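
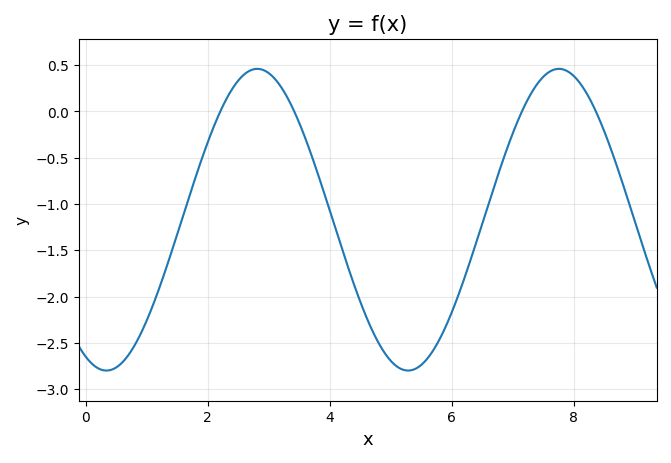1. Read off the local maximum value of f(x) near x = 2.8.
0.45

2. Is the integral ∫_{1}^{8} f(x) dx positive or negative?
negative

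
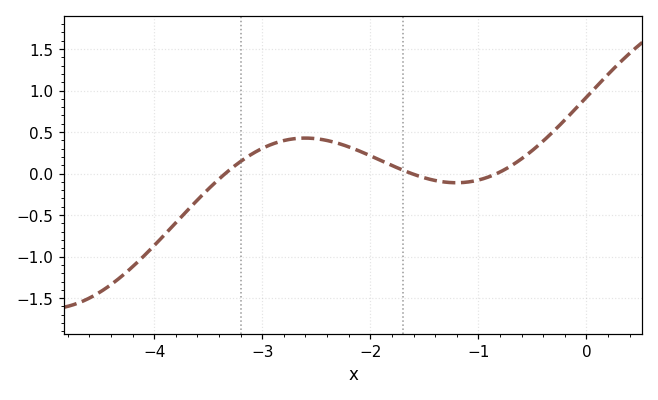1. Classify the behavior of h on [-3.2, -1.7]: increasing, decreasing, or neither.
neither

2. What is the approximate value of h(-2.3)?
0.365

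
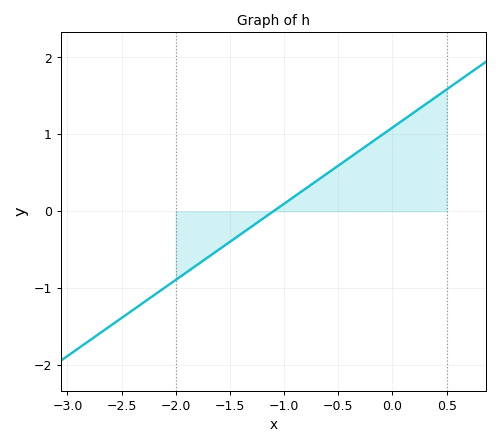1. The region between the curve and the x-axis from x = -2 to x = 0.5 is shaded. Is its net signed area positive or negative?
positive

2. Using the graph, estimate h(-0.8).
0.3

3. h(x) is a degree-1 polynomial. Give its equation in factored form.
y = 0.99(x + 1.1)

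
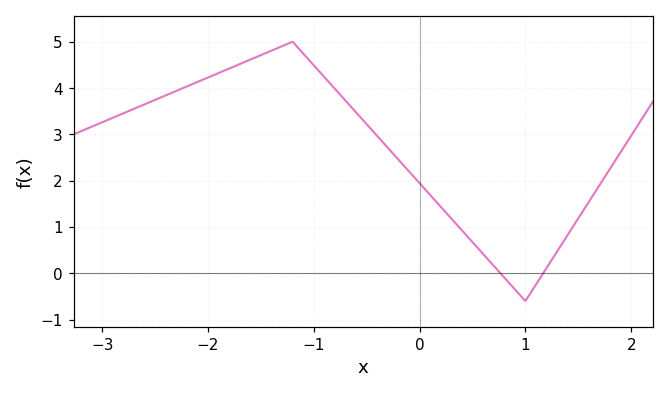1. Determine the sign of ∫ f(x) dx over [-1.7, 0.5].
positive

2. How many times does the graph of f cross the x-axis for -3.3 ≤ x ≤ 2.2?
2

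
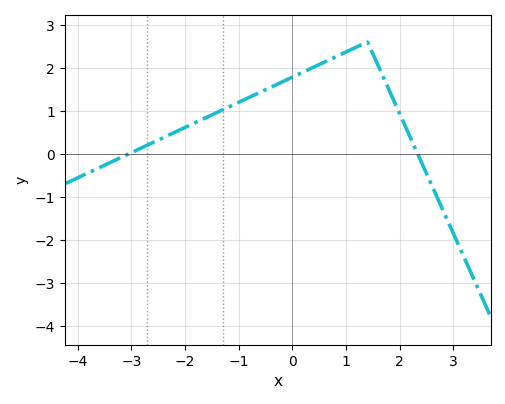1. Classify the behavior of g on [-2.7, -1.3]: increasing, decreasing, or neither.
increasing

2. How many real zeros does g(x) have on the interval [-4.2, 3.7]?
2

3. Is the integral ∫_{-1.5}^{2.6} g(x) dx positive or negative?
positive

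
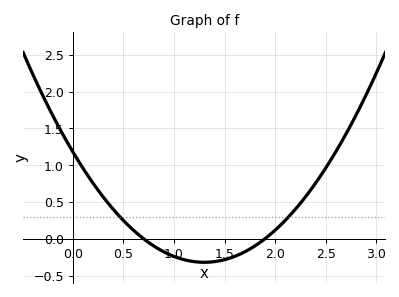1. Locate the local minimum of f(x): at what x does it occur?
1.3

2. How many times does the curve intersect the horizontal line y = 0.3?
2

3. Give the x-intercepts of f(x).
0.7, 1.9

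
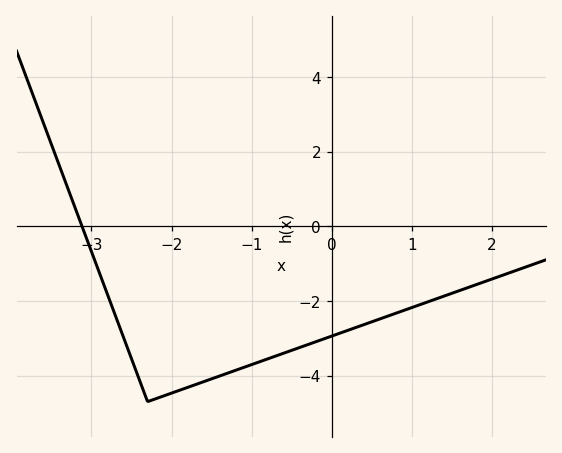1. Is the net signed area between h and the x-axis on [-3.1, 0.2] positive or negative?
negative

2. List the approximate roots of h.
-3.1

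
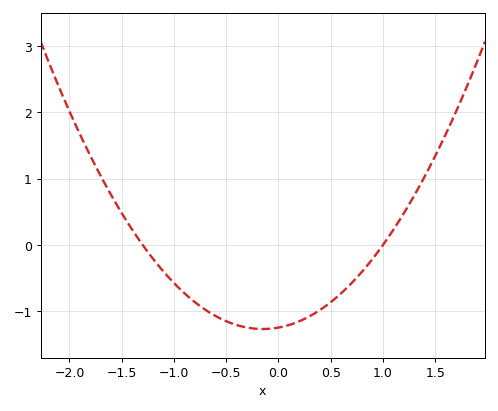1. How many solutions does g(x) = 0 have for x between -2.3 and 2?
2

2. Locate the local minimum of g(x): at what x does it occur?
-0.1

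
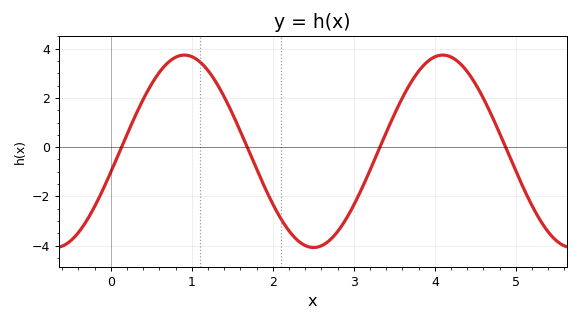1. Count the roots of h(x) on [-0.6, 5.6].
4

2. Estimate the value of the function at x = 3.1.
-1.68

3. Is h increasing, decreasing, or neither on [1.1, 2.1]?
decreasing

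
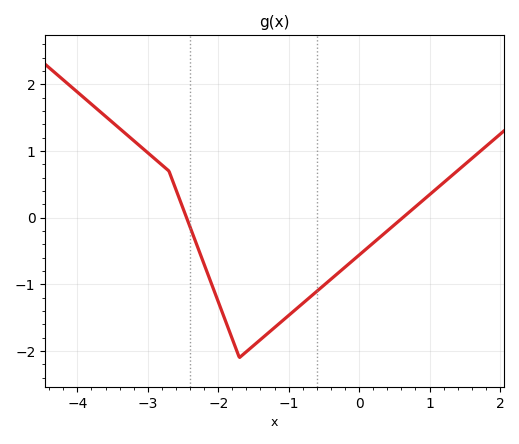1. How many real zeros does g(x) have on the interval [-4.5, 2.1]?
2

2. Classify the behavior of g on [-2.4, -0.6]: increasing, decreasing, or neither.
neither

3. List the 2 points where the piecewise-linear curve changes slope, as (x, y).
(-2.7, 0.7); (-1.7, -2.1)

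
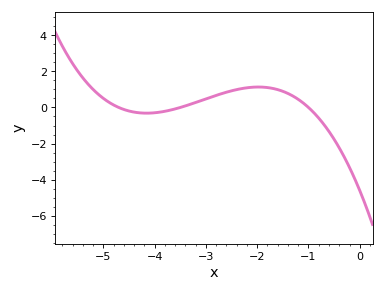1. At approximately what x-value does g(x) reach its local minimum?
-4.2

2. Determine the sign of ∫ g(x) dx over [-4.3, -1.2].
positive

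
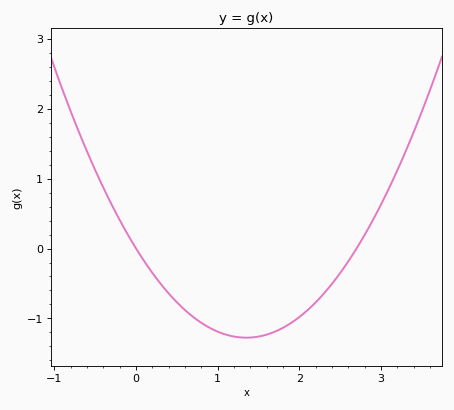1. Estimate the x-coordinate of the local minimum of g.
1.4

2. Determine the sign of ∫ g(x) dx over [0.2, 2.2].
negative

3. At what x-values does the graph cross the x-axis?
0, 2.7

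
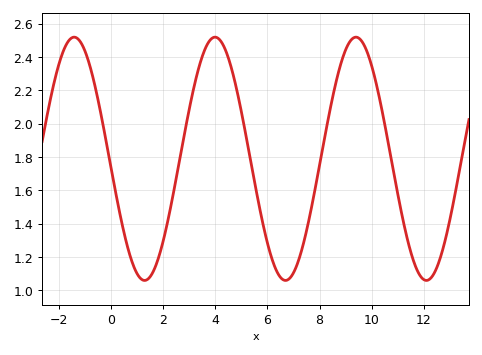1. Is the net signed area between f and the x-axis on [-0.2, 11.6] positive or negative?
positive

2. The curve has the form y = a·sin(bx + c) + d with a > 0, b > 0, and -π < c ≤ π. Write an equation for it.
y = 0.73sin(1.16x - 3.05) + 1.79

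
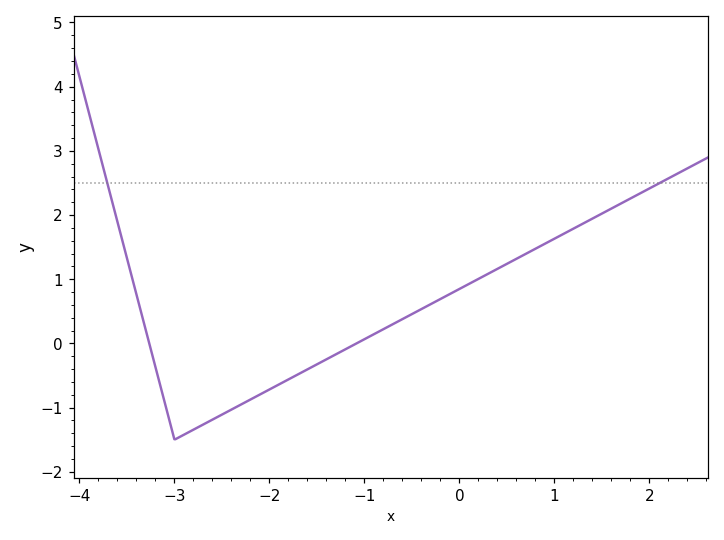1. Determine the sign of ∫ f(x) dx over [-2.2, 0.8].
positive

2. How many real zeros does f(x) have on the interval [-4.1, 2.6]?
2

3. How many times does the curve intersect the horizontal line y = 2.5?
2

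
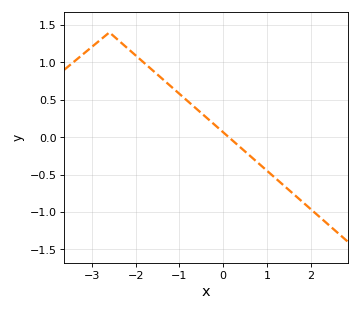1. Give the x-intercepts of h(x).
0.1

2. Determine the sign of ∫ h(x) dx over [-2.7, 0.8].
positive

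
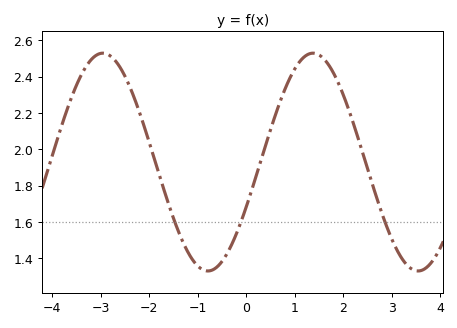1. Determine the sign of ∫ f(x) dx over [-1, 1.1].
positive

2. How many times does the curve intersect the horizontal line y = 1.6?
3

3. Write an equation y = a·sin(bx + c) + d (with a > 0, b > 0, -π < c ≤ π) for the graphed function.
y = 0.6sin(1.4x - 0.42) + 1.93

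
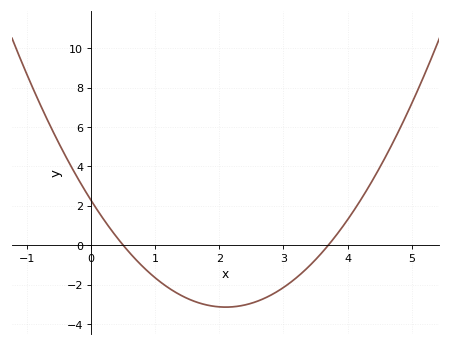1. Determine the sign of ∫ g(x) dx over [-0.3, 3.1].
negative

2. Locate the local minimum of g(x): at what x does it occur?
2.1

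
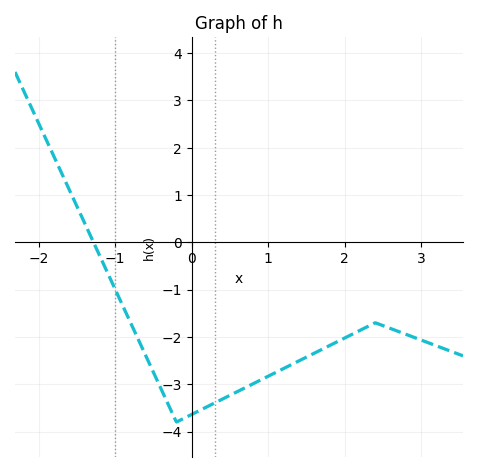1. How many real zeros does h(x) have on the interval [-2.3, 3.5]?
1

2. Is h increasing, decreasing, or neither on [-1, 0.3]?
neither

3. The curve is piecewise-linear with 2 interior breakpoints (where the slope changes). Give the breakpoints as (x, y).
(-0.2, -3.8); (2.4, -1.7)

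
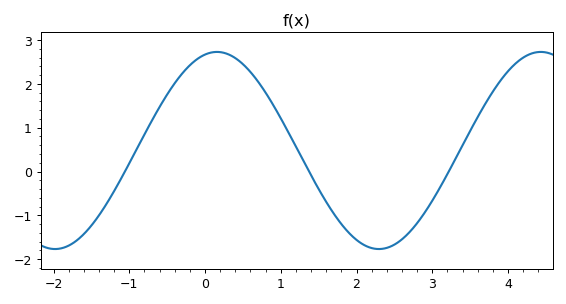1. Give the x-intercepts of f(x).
-1.06, 1.37, 3.22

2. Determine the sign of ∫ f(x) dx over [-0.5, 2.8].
positive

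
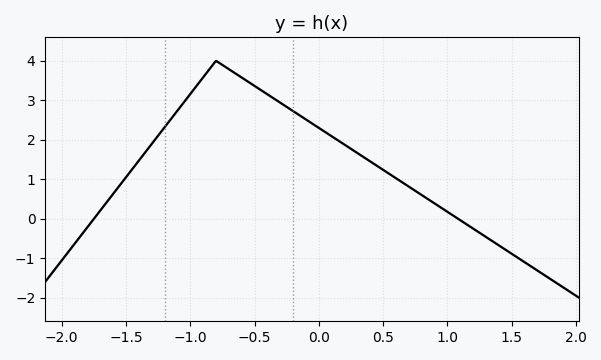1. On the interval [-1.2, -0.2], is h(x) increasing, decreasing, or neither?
neither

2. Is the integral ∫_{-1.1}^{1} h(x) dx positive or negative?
positive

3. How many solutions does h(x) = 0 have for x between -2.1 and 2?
2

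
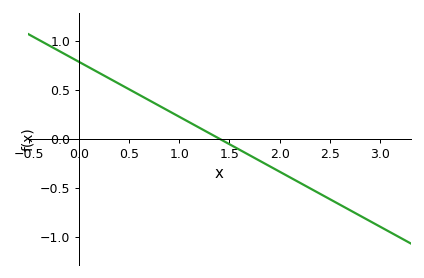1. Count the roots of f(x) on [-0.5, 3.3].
1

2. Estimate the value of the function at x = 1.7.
-0.15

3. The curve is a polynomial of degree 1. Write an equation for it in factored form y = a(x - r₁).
y = -0.56(x - 1.4)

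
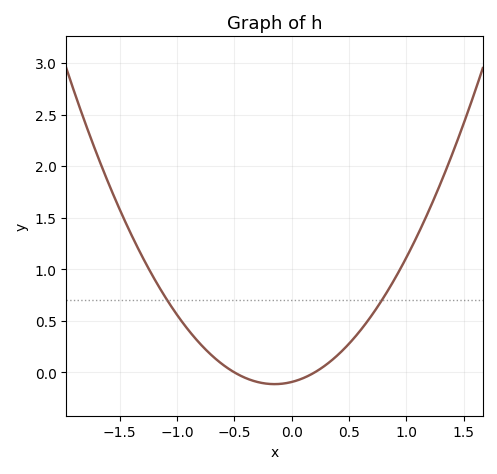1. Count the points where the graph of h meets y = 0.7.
2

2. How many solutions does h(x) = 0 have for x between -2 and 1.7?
2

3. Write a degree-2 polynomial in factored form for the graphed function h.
y = 0.93(x + 0.5)(x - 0.2)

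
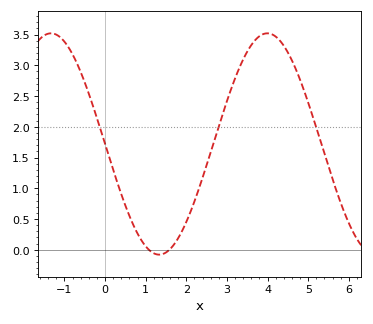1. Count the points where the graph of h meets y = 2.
3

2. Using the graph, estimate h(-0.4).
2.55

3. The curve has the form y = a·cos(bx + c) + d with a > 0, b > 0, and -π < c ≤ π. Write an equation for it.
y = 1.8cos(1.2x + 1.6) + 1.72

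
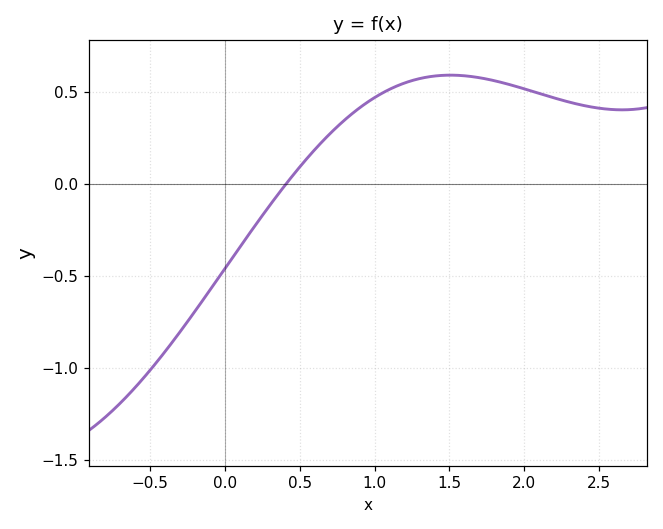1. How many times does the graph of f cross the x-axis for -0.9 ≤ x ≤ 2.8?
1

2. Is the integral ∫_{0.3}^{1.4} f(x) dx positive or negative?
positive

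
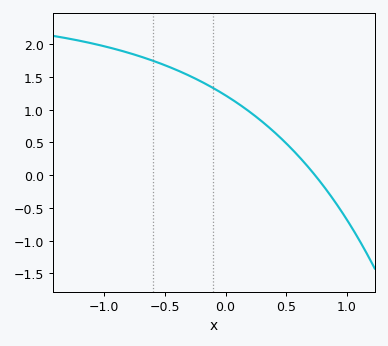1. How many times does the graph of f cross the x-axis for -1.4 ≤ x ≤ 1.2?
1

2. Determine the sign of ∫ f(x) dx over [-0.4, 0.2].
positive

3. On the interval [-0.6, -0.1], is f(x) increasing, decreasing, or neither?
decreasing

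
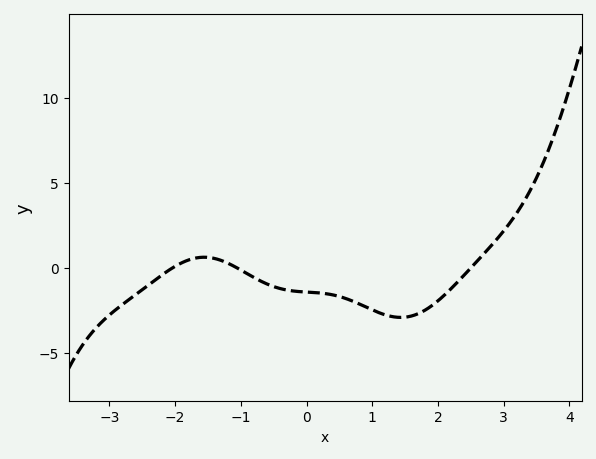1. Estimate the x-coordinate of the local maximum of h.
-1.56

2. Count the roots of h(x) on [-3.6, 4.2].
3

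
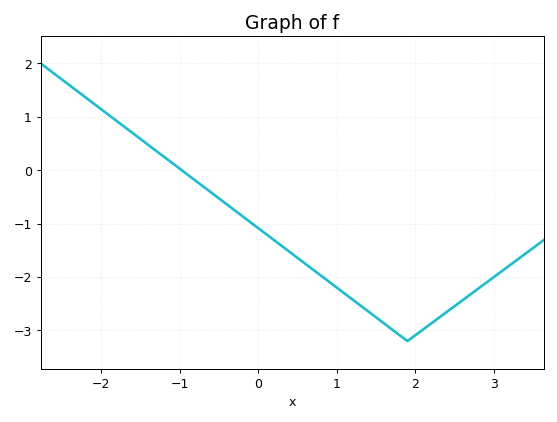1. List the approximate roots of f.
-1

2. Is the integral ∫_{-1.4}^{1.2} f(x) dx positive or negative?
negative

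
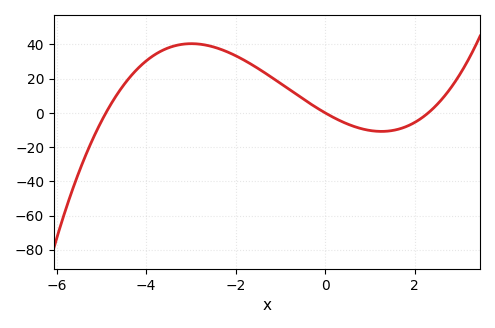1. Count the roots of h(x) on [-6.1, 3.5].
3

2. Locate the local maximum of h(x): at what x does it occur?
-2.99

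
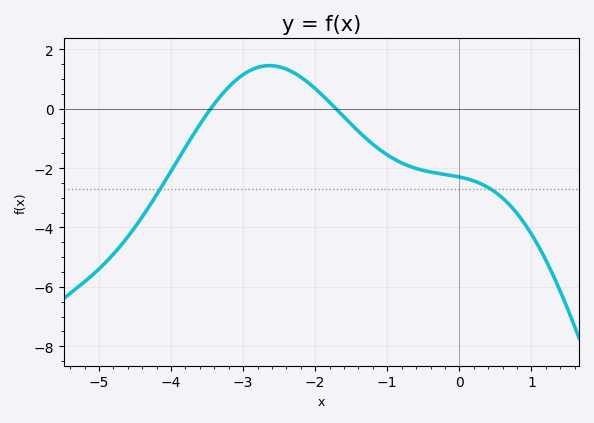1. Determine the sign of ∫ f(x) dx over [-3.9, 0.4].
negative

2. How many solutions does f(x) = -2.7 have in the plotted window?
2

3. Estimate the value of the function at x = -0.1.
-2.2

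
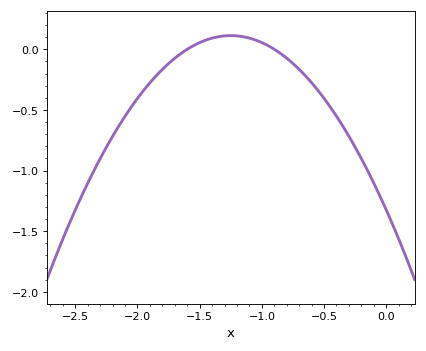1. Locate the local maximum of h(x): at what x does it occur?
-1.25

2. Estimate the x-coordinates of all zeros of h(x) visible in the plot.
-1.6, -0.9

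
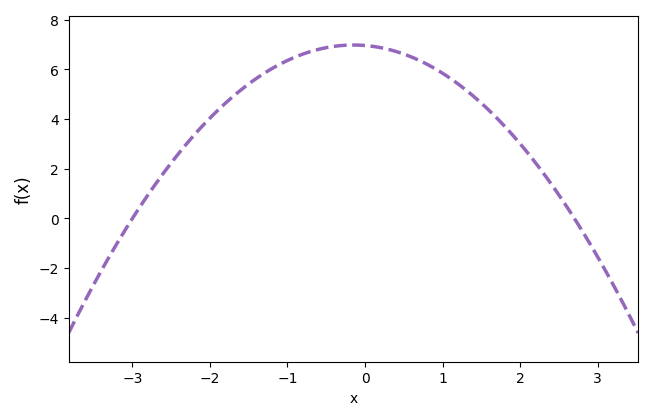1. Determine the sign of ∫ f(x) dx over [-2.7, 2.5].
positive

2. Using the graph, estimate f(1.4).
4.92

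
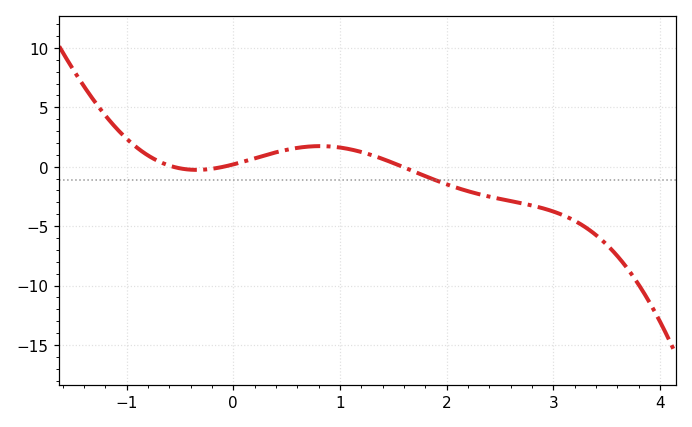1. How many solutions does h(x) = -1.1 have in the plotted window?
1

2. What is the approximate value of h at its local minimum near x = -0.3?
-0.266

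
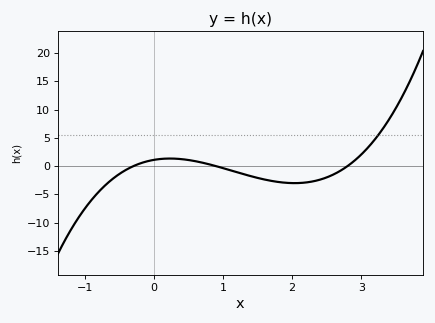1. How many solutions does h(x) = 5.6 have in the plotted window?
1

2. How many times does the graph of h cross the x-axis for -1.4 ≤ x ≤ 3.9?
3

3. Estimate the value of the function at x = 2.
-3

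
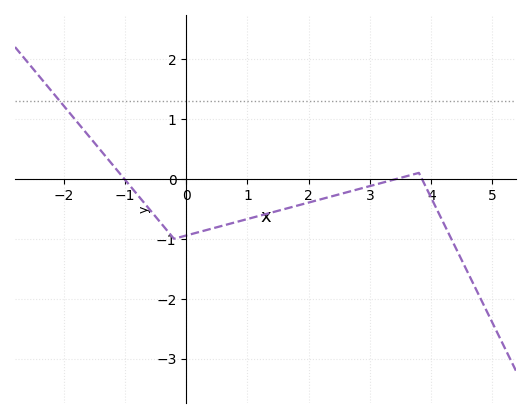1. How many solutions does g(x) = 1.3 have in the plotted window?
1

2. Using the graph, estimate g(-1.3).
0.357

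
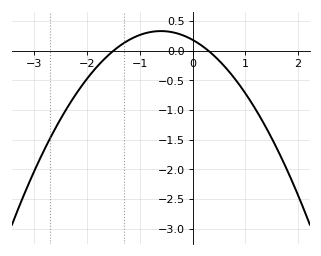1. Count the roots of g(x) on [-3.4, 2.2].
2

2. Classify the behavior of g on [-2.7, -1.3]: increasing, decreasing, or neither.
increasing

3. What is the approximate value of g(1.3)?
-1.15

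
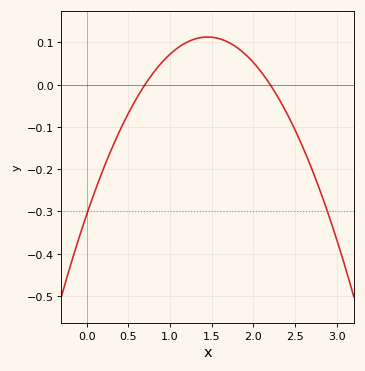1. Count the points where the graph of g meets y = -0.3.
2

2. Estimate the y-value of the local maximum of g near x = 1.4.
0.11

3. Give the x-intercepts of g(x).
0.7, 2.2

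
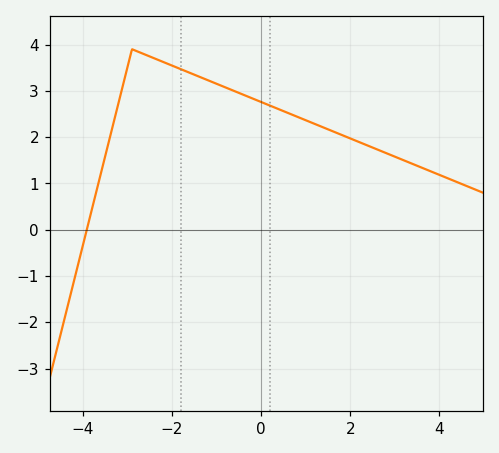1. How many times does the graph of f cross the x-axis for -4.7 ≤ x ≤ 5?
1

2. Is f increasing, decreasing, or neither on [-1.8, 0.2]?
decreasing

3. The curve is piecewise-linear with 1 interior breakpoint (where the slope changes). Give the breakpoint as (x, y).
(-2.9, 3.9)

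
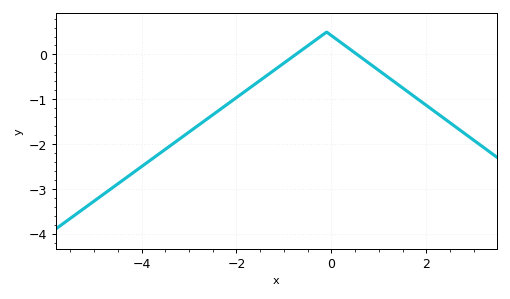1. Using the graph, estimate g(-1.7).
-0.7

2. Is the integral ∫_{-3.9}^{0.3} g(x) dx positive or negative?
negative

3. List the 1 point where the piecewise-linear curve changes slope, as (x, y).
(-0.1, 0.5)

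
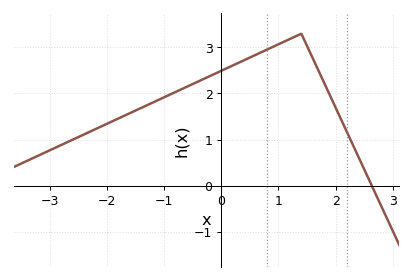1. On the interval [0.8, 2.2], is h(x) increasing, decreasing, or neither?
neither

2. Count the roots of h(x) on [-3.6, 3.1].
1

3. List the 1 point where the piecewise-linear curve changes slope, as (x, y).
(1.4, 3.3)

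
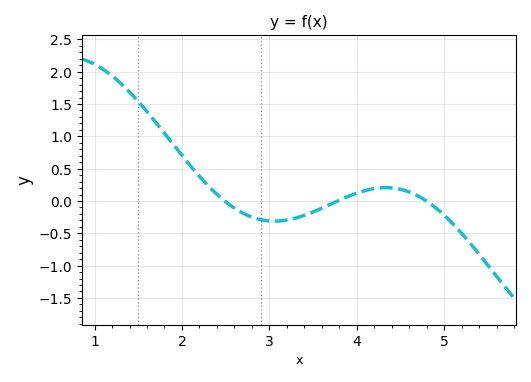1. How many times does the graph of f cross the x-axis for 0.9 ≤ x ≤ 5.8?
3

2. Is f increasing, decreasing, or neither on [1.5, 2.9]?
decreasing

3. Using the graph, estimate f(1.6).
1.38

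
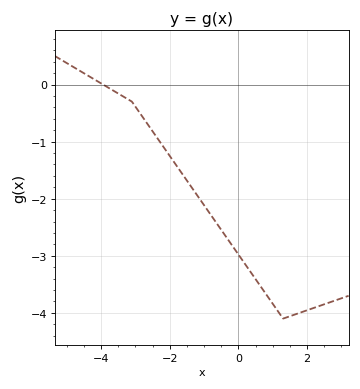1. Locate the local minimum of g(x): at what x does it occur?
1.3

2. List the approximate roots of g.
-3.94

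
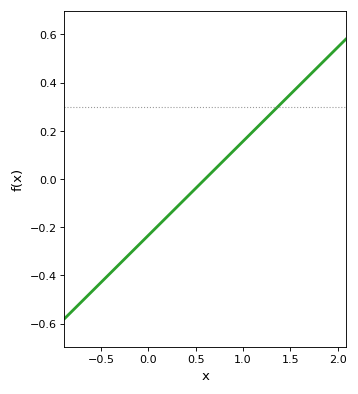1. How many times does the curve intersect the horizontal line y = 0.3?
1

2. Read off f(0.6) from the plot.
0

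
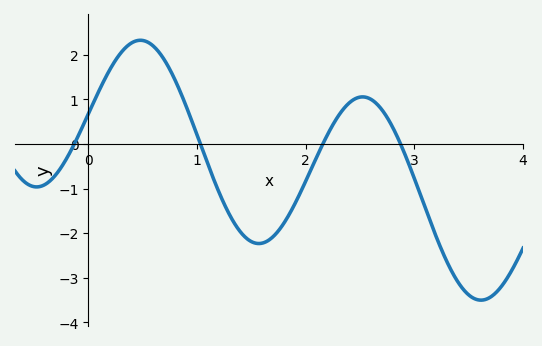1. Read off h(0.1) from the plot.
1.21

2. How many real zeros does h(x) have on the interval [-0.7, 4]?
4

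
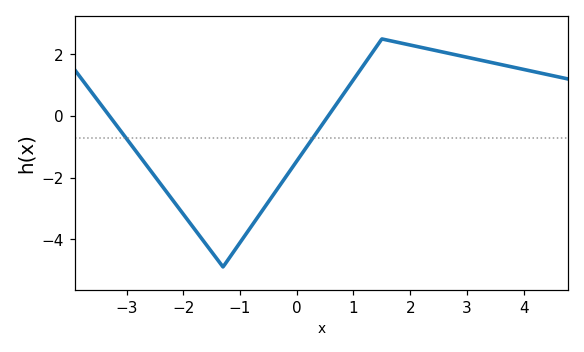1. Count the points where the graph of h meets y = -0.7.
2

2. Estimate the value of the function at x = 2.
2.3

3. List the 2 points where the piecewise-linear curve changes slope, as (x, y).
(-1.3, -4.9); (1.5, 2.5)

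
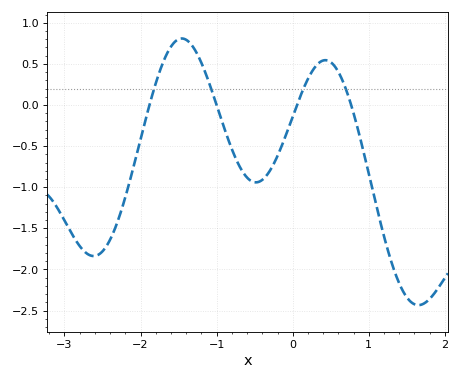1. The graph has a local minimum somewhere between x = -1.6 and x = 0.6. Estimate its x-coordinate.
-0.5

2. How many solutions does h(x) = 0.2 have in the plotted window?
4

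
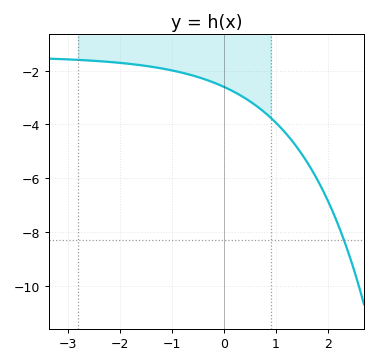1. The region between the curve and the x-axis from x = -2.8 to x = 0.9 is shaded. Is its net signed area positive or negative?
negative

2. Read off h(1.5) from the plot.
-5.11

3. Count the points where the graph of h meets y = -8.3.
1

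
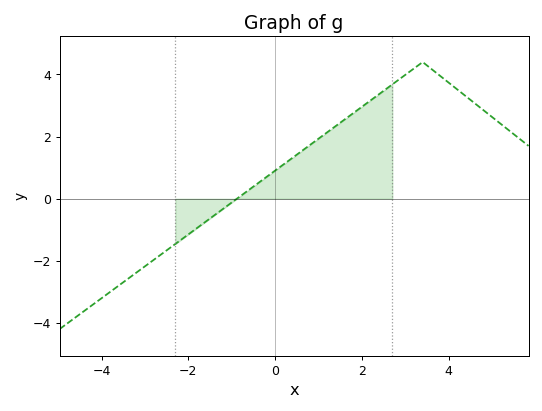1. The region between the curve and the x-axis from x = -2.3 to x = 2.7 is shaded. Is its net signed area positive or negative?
positive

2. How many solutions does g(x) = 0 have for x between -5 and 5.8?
1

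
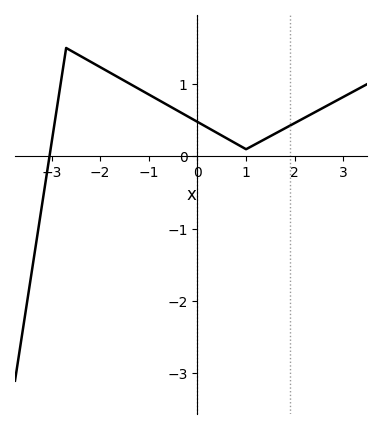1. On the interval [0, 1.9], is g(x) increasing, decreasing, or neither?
neither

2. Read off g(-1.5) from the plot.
1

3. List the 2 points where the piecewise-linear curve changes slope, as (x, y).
(-2.7, 1.5); (1, 0.1)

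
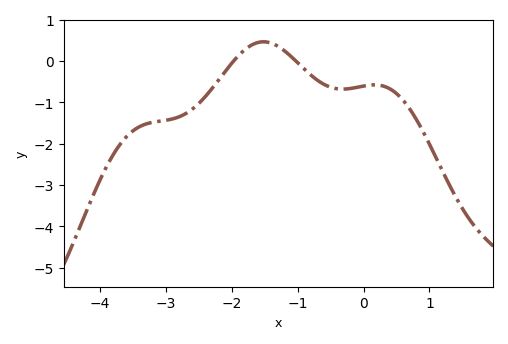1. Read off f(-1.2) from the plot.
0.2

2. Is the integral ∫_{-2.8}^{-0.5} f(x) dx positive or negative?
negative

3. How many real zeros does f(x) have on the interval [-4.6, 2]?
2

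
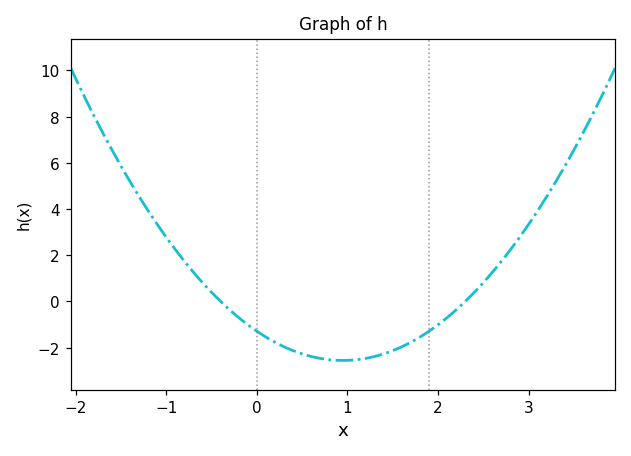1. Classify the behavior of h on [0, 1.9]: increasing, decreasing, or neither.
neither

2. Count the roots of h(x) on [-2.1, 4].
2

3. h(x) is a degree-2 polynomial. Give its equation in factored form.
y = 1.4(x + 0.4)(x - 2.3)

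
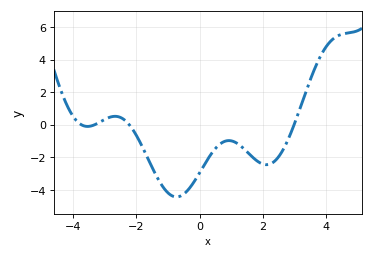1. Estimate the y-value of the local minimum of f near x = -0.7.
-4.4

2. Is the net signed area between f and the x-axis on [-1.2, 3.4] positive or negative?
negative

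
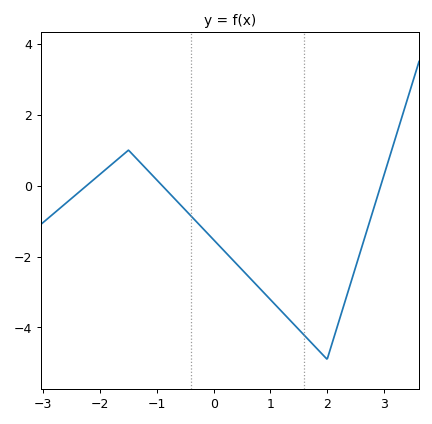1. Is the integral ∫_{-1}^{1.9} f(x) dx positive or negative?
negative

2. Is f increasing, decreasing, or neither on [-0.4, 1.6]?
decreasing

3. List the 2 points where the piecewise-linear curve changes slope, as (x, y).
(-1.5, 1); (2, -4.9)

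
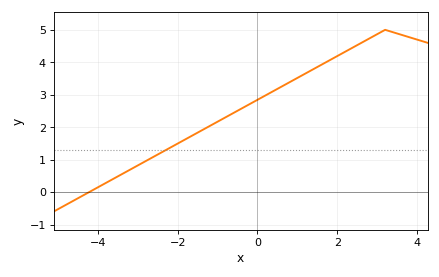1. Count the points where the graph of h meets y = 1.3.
1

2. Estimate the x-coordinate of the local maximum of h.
3.2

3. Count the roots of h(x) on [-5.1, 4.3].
1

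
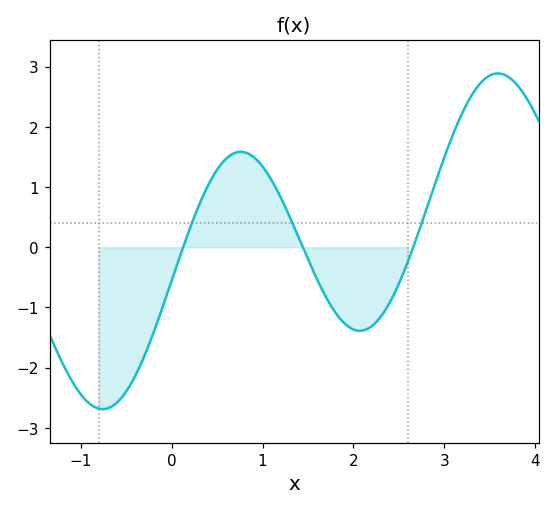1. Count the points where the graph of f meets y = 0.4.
3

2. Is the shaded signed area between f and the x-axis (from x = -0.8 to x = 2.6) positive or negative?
negative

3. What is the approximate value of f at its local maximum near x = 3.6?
2.89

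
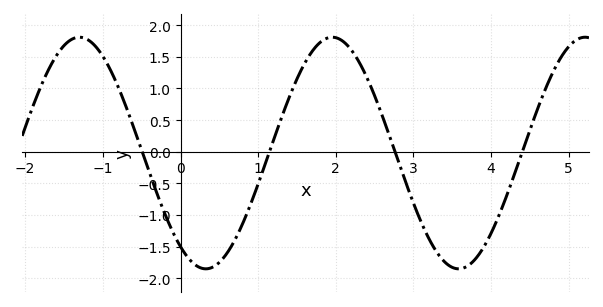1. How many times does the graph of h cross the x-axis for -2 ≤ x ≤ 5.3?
4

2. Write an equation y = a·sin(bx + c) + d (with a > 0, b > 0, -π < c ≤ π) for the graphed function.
y = 1.83sin(1.93x - 2.2) - 0.02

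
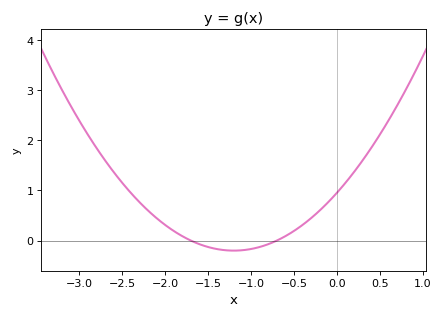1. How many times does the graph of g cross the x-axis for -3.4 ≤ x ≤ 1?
2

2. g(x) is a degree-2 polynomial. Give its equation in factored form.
y = 0.8(x + 1.7)(x + 0.7)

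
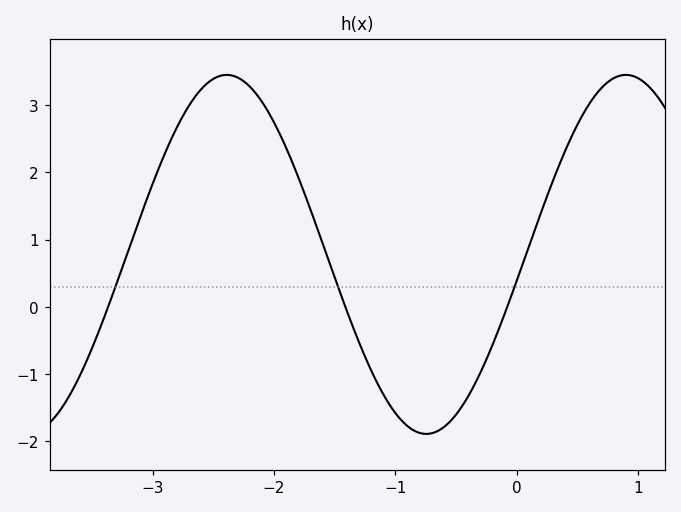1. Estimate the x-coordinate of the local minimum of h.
-0.7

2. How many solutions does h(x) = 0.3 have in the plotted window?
3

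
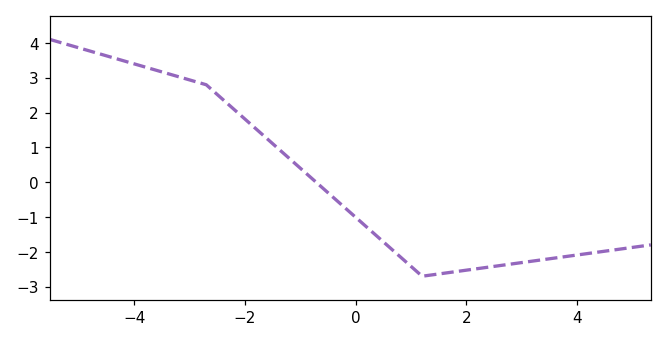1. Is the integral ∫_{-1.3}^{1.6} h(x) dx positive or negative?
negative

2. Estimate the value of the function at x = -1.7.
1.4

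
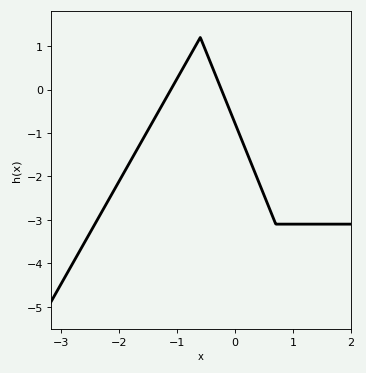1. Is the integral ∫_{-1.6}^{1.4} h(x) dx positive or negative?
negative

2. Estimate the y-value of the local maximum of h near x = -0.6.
1.2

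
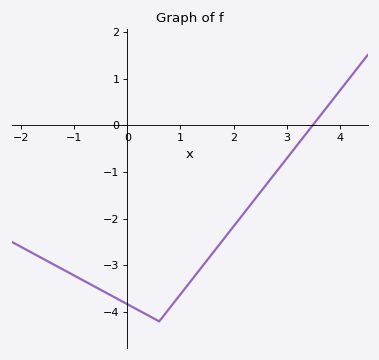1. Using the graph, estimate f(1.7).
-2.6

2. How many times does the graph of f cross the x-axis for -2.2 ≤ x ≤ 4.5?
1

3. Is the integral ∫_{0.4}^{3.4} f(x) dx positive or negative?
negative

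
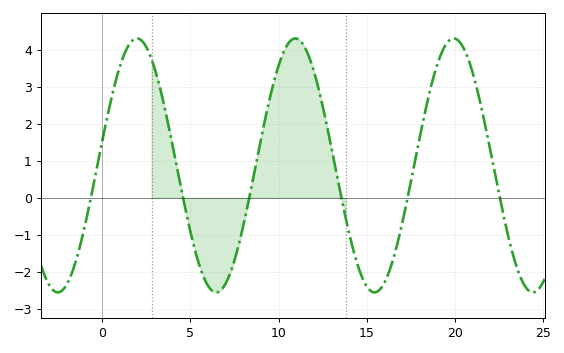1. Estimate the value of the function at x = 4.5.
0.194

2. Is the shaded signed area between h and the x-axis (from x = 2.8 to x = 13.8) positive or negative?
positive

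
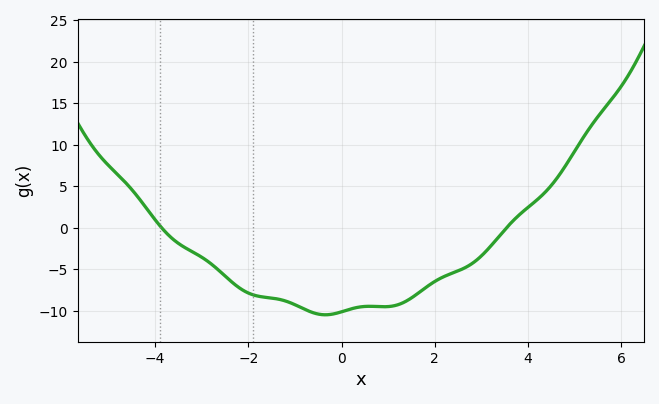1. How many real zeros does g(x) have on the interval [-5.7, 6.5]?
2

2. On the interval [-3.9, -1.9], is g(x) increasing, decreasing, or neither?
decreasing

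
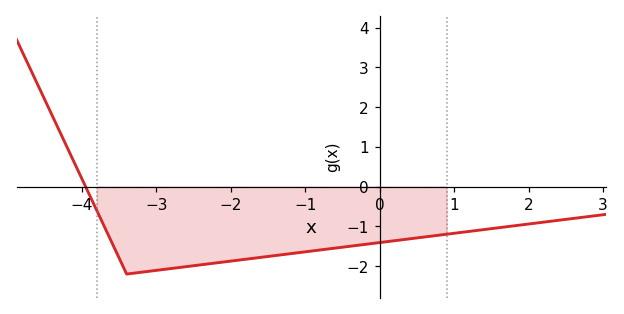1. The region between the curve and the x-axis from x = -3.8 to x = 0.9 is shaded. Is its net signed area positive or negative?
negative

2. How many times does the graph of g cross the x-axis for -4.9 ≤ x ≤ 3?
1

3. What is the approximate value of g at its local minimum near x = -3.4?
-2.2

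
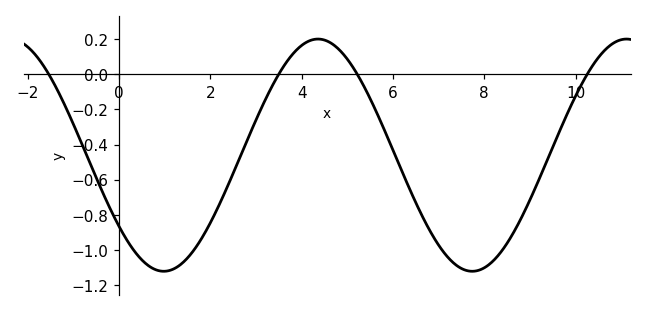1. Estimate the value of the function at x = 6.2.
-0.553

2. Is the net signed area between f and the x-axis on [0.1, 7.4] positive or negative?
negative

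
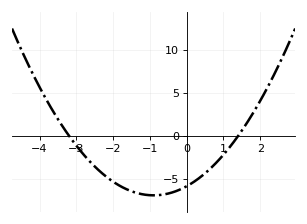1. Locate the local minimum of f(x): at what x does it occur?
-1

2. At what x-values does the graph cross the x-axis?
-3.2, 1.4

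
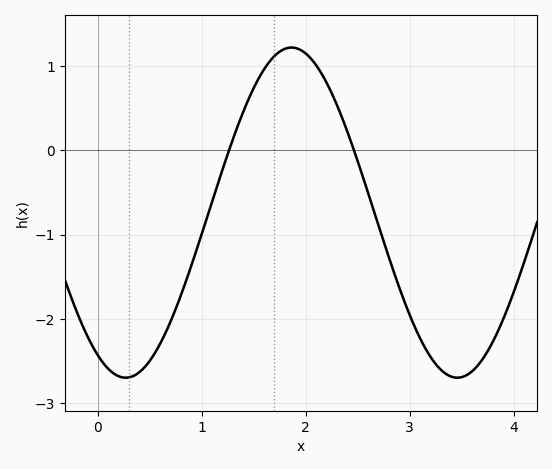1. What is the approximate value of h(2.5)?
-0.127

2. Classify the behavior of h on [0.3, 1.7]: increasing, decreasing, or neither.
increasing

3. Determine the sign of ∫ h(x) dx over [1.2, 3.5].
negative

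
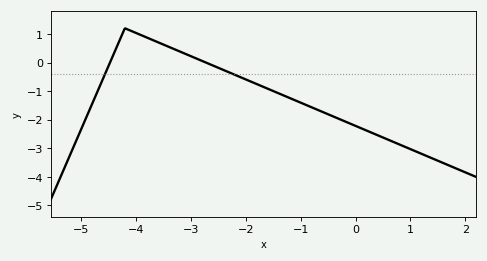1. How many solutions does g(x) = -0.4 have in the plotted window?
2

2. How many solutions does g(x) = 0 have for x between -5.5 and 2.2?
2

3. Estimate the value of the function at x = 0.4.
-2.54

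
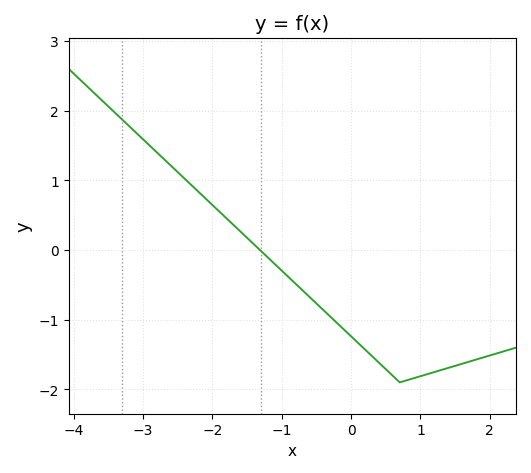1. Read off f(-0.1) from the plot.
-1.1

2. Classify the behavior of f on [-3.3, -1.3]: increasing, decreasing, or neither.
decreasing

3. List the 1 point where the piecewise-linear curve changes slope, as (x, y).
(0.7, -1.9)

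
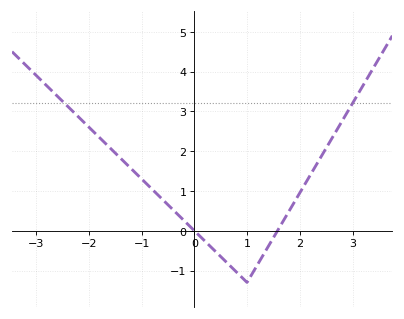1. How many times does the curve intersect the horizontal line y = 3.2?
2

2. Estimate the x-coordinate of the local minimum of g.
1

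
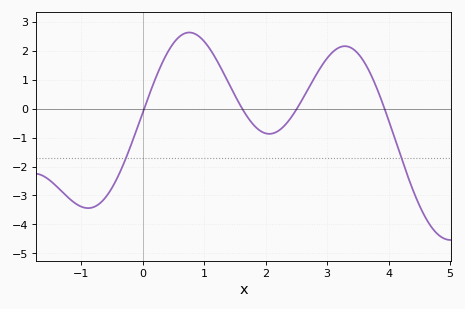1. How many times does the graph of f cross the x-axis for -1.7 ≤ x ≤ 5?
4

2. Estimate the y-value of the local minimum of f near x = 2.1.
-0.867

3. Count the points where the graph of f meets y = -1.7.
2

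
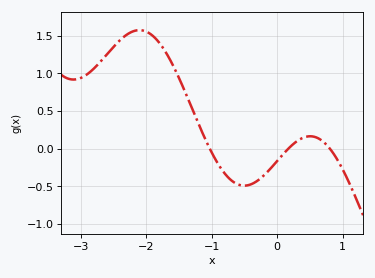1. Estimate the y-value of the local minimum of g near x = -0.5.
-0.49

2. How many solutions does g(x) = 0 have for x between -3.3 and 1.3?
3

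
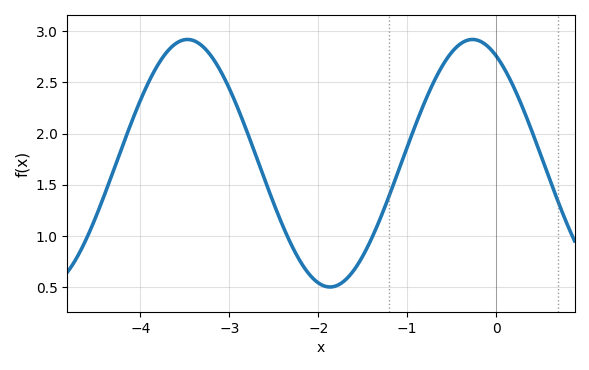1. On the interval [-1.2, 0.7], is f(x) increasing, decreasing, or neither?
neither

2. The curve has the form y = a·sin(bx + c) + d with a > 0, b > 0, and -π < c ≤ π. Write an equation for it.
y = 1.21sin(2x + 2.1) + 1.71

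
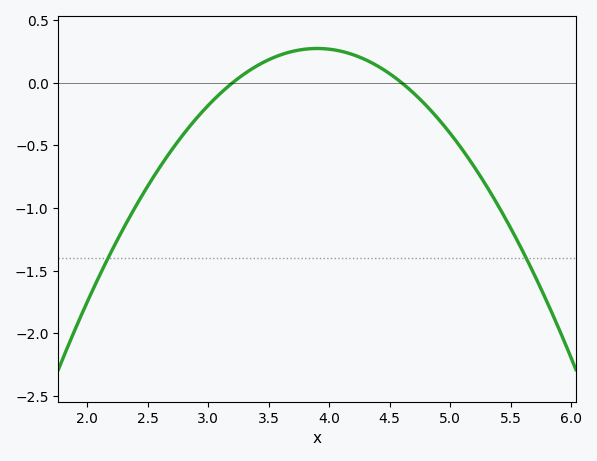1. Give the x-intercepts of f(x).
3.2, 4.6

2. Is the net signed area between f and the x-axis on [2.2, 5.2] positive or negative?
negative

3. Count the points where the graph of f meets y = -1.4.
2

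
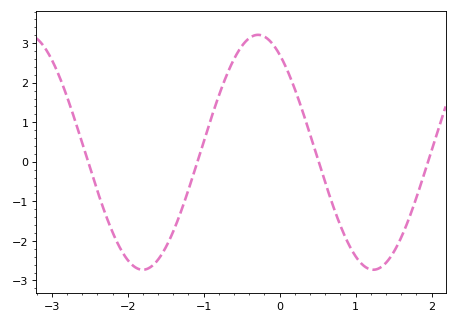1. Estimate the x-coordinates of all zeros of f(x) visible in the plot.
-2.52, -1.08, 0.513, 1.95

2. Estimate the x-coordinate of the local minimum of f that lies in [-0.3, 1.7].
1.23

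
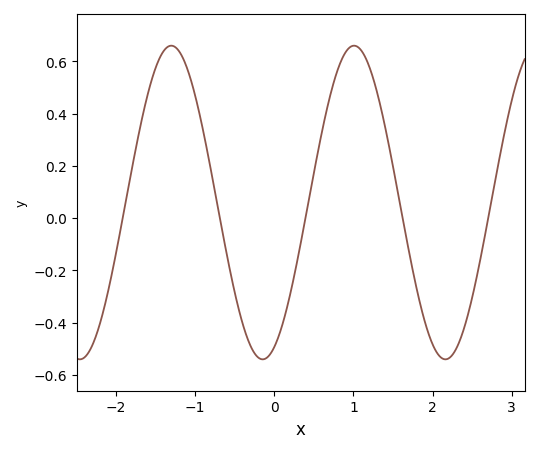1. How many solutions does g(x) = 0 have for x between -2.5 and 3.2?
5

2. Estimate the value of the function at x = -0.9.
0.34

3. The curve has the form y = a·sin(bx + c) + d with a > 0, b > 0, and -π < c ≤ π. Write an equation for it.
y = 0.6sin(2.7x - 1.2) + 0.06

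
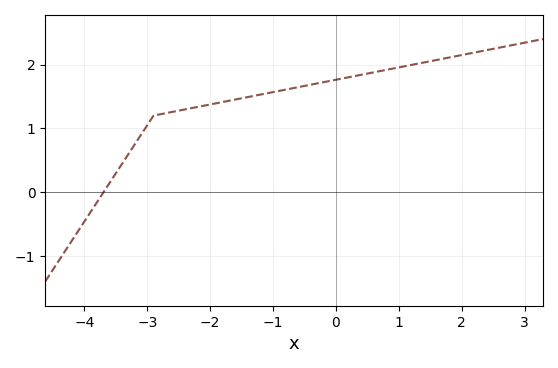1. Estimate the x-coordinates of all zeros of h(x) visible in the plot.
-3.6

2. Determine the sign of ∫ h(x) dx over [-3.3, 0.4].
positive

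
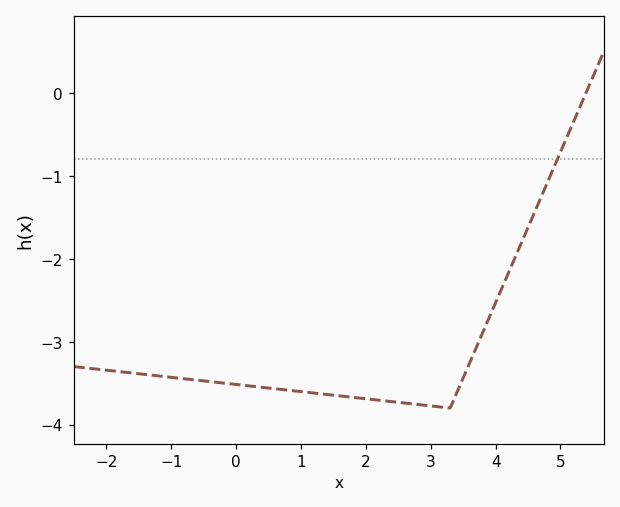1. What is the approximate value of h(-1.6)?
-3.4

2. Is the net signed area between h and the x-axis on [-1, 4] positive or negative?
negative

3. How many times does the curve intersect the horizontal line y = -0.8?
1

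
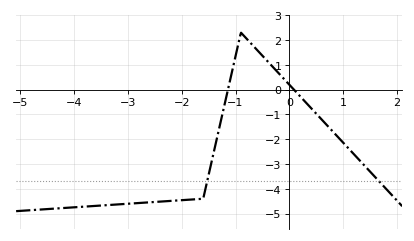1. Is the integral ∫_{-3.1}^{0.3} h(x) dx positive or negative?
negative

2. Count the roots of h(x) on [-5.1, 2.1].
2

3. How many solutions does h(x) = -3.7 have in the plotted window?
2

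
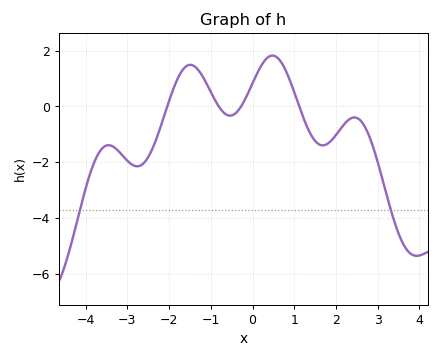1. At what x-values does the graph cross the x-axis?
-2.04, -0.809, -0.274, 1.12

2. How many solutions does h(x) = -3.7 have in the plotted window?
2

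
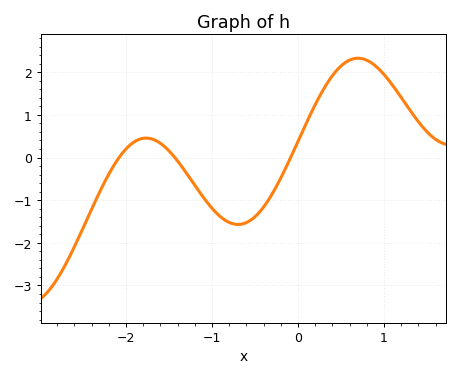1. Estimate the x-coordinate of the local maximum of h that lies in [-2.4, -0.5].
-1.8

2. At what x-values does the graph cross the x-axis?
-2.1, -1.4, -0.1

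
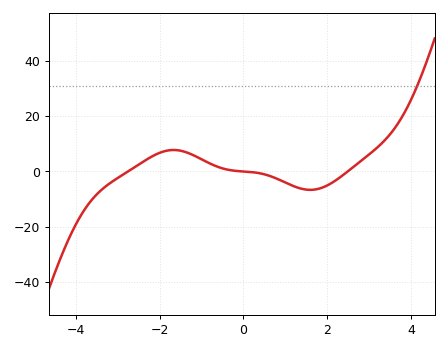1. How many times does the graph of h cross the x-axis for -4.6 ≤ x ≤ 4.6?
3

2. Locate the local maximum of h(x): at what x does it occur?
-1.6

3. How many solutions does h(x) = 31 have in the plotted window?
1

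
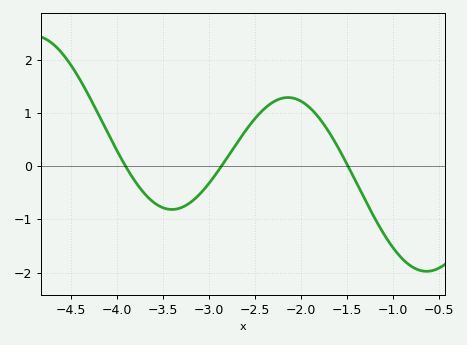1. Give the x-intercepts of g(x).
-3.9, -2.86, -1.48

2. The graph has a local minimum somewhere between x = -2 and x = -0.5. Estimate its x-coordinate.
-0.63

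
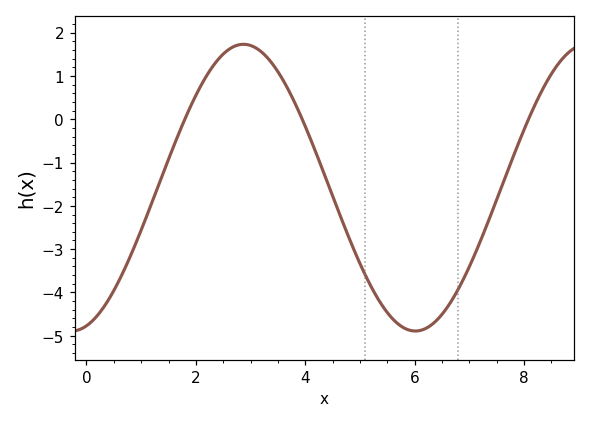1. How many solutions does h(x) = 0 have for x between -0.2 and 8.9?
3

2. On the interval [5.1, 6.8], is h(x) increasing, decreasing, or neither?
neither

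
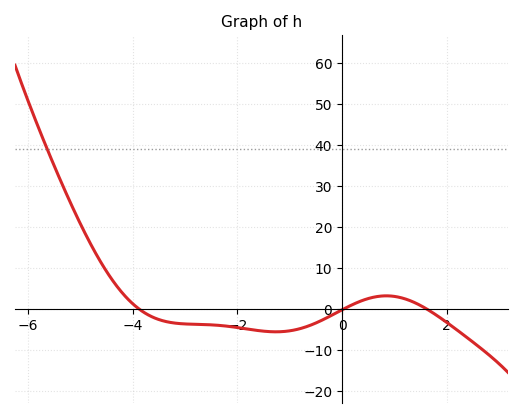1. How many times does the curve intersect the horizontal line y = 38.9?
1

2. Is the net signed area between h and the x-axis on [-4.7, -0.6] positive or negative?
negative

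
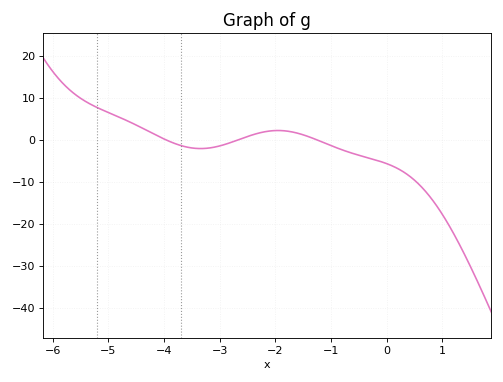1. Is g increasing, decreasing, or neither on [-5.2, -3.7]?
decreasing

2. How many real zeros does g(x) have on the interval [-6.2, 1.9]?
3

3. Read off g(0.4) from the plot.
-9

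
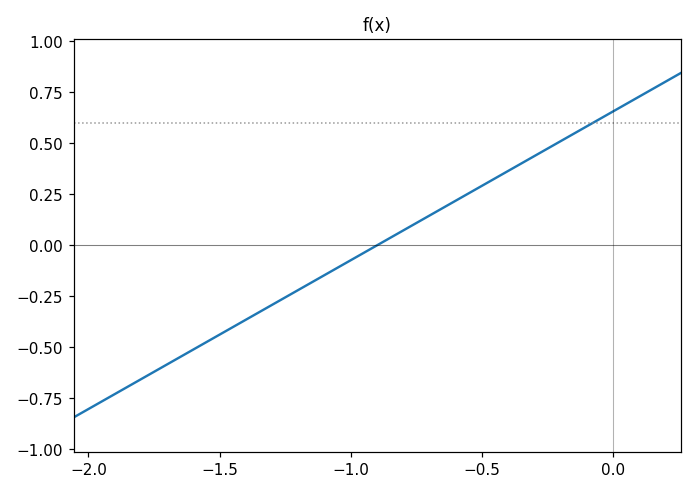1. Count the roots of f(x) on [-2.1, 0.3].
1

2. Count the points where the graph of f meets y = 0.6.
1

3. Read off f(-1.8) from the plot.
-0.657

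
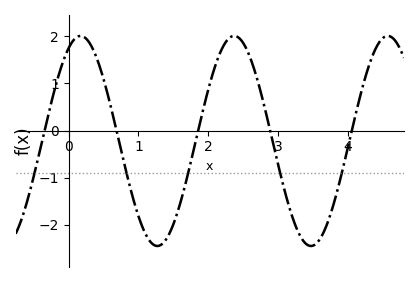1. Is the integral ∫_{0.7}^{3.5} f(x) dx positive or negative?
negative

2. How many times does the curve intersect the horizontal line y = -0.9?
5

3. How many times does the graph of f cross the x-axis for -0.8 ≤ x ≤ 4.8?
5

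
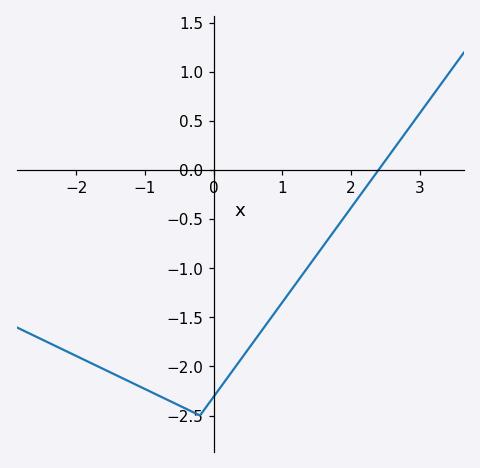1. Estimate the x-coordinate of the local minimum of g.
-0.2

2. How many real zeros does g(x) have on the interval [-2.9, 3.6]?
1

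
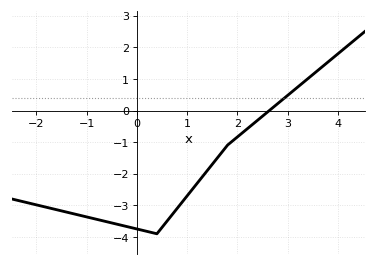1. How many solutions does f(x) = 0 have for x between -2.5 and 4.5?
1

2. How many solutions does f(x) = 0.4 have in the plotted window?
1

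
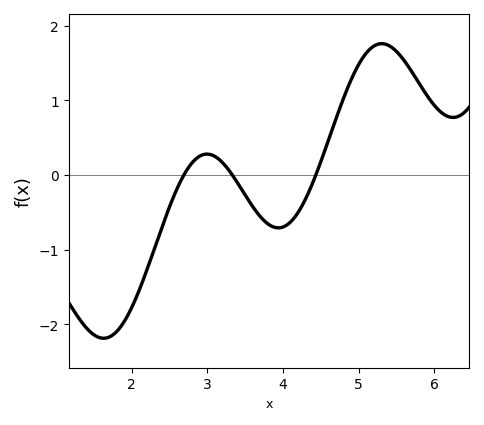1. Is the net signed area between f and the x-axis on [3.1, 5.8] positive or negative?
positive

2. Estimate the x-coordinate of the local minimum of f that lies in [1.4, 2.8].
1.6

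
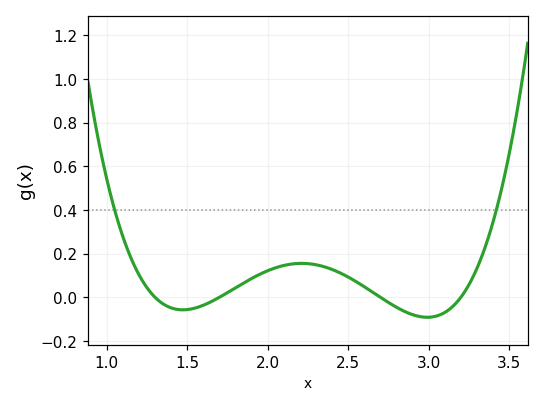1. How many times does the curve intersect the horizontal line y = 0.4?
2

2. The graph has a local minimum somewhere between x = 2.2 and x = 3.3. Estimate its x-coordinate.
3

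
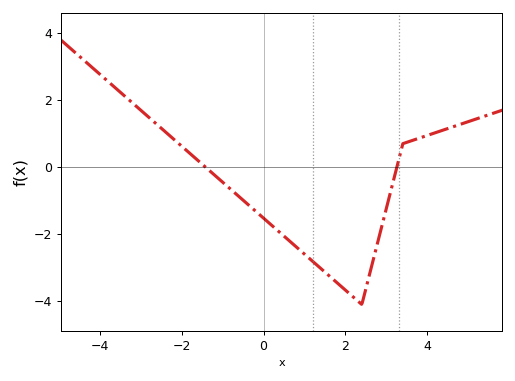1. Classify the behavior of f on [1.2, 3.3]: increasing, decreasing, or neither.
neither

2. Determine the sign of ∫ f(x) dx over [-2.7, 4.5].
negative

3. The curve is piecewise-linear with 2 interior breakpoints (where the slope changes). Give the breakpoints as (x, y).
(2.4, -4.1); (3.4, 0.7)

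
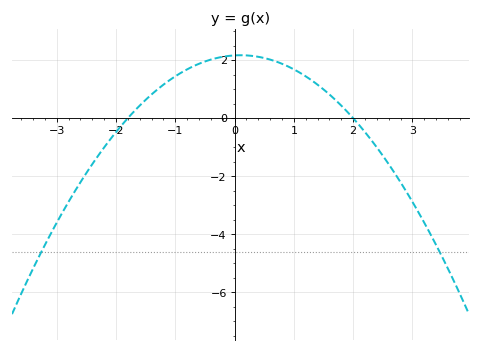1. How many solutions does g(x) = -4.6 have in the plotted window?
2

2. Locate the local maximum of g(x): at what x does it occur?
0.1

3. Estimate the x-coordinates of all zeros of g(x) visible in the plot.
-1.8, 2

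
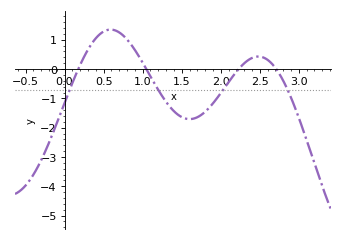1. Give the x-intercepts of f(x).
0.2, 1, 2.2, 2.7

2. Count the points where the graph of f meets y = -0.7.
4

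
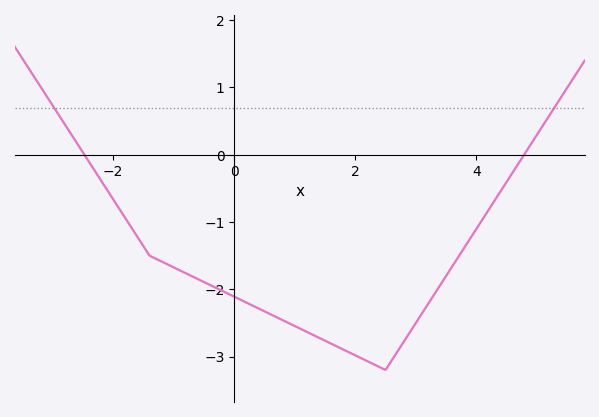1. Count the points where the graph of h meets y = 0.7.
2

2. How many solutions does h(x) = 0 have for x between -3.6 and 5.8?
2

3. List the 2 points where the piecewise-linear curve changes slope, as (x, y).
(-1.4, -1.5); (2.5, -3.2)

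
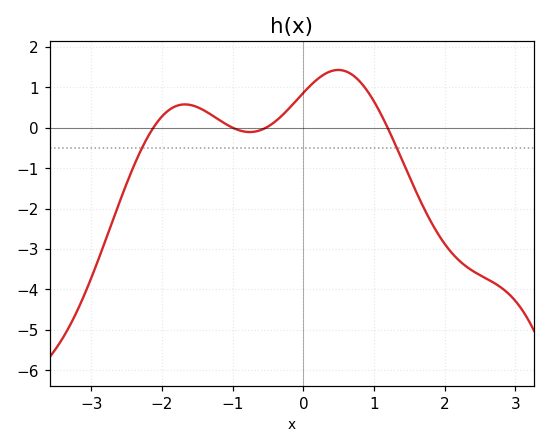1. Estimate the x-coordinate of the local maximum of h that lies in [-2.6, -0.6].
-1.67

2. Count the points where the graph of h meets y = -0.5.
2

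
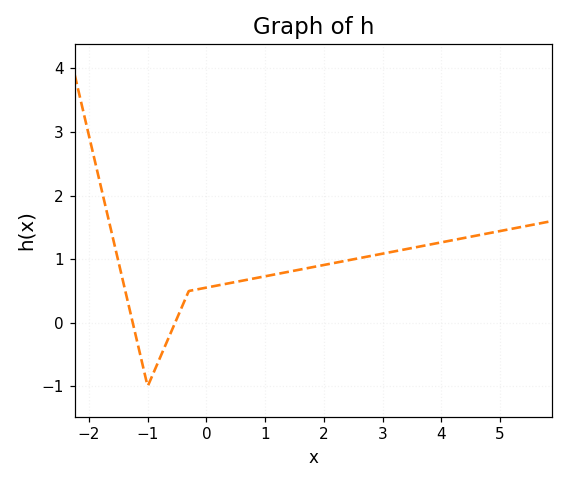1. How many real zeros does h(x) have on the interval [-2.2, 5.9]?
2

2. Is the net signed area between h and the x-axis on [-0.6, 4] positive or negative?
positive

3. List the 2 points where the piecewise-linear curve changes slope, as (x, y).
(-1, -1); (-0.3, 0.5)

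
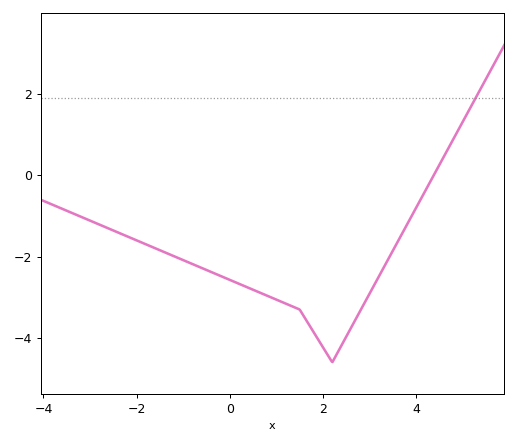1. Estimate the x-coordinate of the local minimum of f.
2.2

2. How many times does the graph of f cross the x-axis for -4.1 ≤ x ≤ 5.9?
1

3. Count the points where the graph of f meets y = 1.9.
1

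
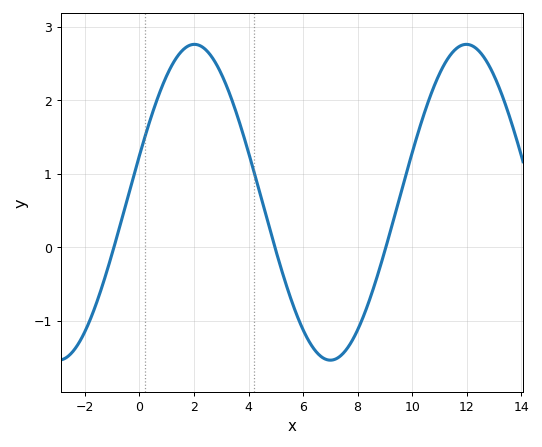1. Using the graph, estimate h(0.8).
2.2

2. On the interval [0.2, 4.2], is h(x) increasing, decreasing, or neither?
neither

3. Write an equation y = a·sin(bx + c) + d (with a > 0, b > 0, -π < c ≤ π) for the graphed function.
y = 2.15sin(0.63x + 0.3) + 0.61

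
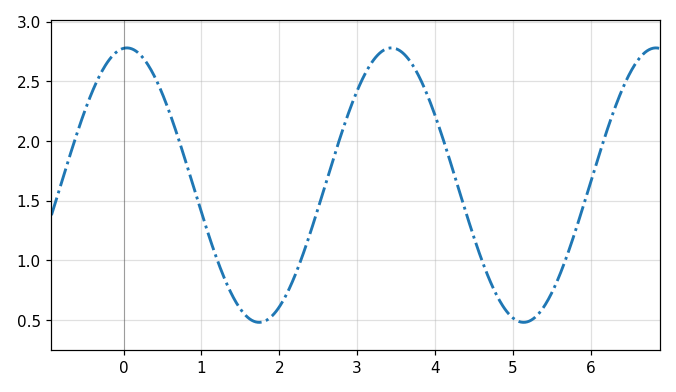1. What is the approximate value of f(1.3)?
0.842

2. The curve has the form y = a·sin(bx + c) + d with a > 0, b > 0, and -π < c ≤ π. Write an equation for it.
y = 1.15sin(1.85x + 1.49) + 1.63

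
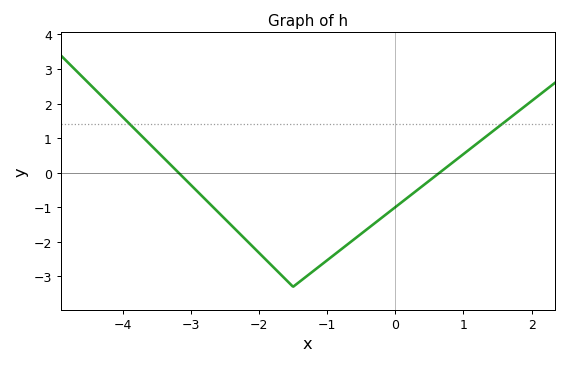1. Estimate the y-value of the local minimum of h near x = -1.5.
-3.3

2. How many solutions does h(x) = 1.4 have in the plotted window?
2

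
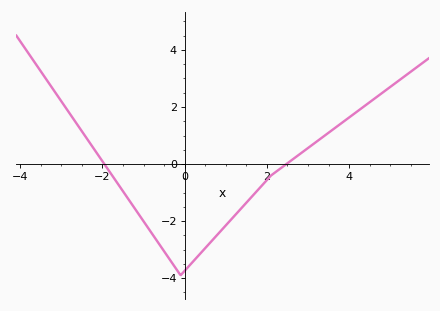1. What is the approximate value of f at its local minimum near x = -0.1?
-3.8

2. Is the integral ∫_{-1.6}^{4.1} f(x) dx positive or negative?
negative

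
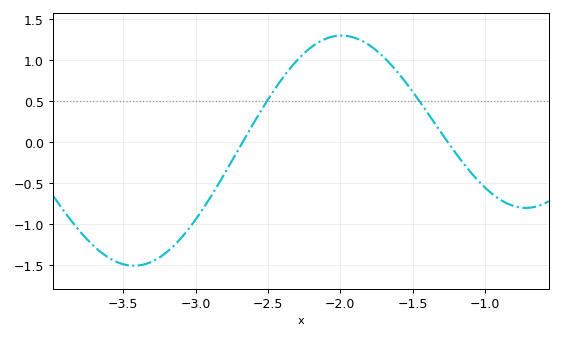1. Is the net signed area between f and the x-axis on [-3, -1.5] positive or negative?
positive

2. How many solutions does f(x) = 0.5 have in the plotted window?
2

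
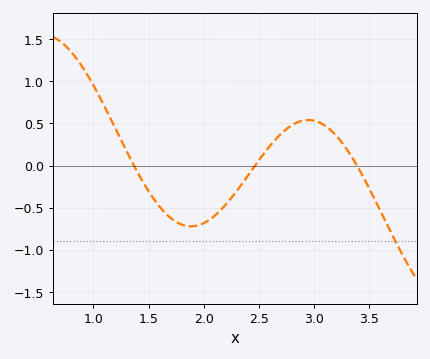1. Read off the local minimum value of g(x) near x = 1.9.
-0.7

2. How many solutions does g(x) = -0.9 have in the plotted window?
1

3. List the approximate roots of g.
1.35, 2.45, 3.4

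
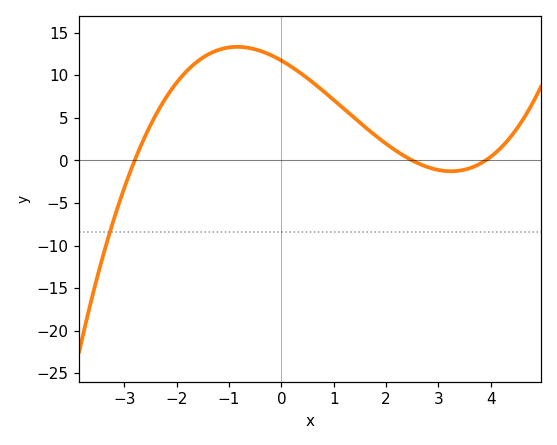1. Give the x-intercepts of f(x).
-2.8, 2.5, 3.9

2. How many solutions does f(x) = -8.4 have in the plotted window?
1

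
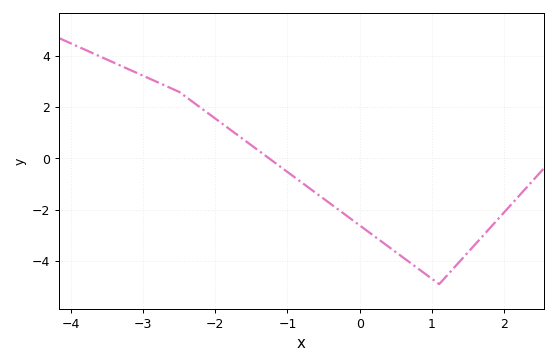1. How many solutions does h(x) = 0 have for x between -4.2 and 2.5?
1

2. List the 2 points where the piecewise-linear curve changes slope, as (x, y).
(-2.5, 2.6); (1.1, -4.9)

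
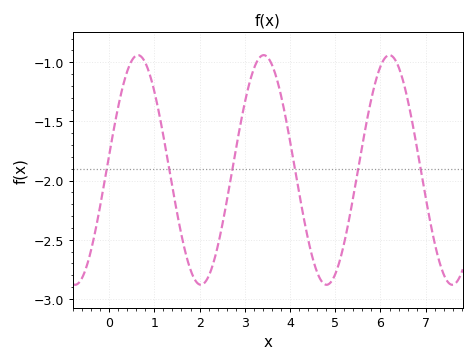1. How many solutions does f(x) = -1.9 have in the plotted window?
6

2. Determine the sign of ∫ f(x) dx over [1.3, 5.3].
negative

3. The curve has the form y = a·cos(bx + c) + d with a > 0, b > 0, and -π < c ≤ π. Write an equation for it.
y = 0.97cos(2.26x - 1.44) - 1.91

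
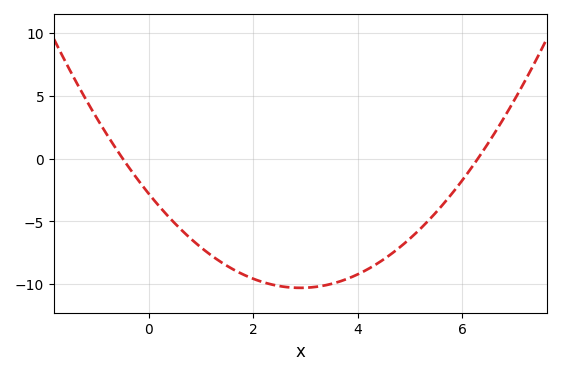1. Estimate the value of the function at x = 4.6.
-7.72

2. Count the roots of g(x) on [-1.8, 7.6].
2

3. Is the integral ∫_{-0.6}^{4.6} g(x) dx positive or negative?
negative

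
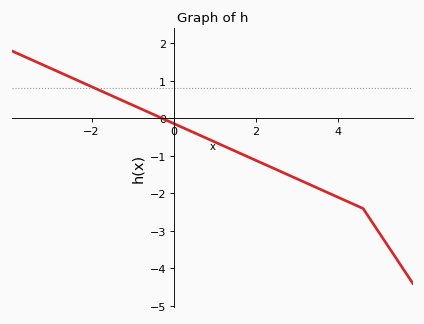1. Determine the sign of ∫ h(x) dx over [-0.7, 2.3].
negative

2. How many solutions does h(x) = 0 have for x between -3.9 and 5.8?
1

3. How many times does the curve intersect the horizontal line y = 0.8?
1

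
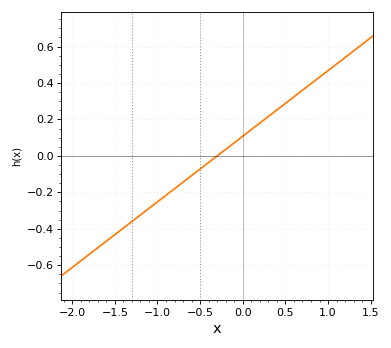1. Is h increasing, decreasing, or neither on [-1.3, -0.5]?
increasing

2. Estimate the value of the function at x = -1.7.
-0.504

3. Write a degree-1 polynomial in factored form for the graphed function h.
y = 0.36(x + 0.3)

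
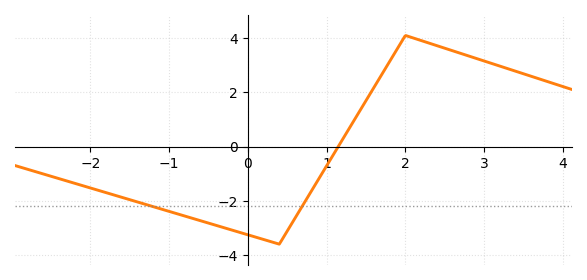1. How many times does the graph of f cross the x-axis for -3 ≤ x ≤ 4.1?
1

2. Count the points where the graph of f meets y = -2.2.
2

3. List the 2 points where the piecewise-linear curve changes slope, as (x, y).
(0.4, -3.6); (2, 4.1)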